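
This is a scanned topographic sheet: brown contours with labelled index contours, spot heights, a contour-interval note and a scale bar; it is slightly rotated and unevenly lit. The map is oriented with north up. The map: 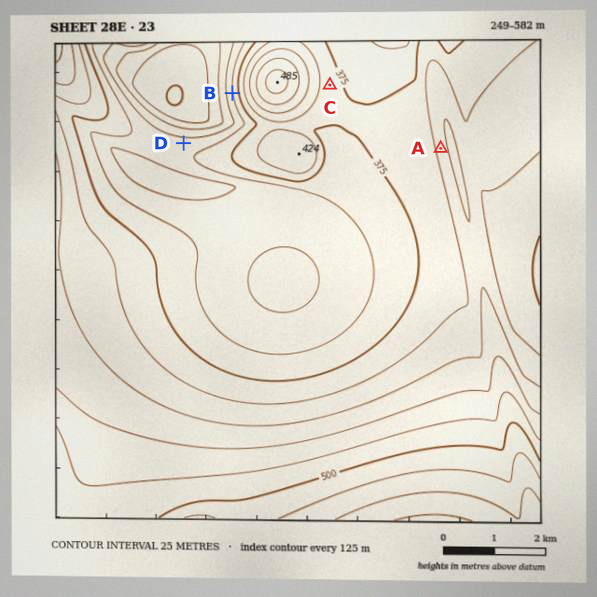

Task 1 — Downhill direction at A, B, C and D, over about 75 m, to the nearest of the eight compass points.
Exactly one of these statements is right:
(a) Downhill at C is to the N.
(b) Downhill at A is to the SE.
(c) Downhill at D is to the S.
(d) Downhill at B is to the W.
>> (d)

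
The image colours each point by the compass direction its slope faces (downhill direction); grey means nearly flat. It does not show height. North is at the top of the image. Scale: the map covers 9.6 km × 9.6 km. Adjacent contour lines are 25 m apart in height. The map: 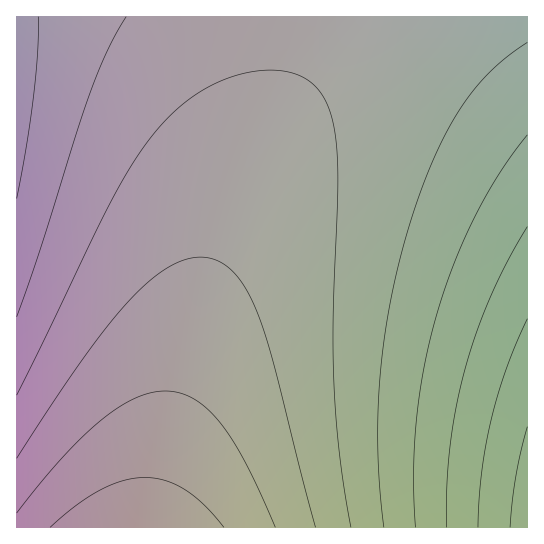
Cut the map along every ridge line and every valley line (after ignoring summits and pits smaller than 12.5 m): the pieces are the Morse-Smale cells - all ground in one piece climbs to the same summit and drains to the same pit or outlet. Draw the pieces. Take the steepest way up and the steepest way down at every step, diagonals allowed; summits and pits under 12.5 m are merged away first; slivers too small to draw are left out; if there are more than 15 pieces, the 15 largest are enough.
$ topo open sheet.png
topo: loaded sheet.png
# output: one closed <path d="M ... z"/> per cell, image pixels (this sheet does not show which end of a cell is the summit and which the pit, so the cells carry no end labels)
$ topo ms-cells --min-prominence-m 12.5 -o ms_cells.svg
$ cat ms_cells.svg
<path d="M527 16l-192 1-3 18-12 26-63 96-16 30-20 48-14 44-23 84-27 120-7 45 378-1z"/><path d="M334 16l-318 1 1 511 132-1 35-164 23-84 14-44 20-48 16-30 63-96 12-26z"/>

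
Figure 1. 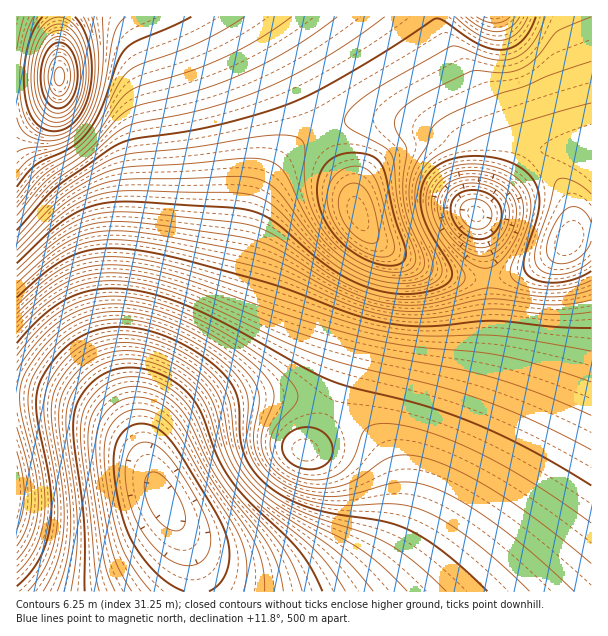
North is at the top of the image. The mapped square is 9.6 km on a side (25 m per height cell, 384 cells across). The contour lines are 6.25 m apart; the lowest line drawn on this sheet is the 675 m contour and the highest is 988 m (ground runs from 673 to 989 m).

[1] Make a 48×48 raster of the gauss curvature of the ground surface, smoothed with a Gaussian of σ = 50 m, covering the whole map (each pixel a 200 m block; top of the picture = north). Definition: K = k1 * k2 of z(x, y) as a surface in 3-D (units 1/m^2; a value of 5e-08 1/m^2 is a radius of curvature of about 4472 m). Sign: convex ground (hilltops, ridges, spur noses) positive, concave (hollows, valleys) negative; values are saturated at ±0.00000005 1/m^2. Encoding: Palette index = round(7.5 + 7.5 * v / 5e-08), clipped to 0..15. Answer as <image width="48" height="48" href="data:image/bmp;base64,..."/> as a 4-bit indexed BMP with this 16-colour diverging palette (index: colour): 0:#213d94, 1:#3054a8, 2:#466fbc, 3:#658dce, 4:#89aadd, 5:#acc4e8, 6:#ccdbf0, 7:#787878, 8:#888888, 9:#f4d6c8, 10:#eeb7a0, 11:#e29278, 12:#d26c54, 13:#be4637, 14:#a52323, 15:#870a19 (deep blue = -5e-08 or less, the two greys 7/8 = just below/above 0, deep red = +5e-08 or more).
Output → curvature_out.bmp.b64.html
<image width="48" height="48" href="data:image/bmp;base64,Qk32BAAAAAAAAHYAAAAoAAAAMAAAADAAAAABAAQAAAAAAIAEAAATCwAAEwsAABAAAAAAAAAAlD0hAKhUMAC8b0YAzo1lAN2qiQDoxKwA8NvMAHh4eACIiIgAyNb0AKC37gB4kuIAVGzSADdGvgAjI6UAGQqHAHd3d3d3d3eId3d3d3d3d3d3d3d3d3d3d3d3d3d3d4iIiHd3d3d3d3d3d3d3d3d3d3d3d3d3iIiIiId3d3d3d3d3d3d3d3d3d3d3d3d4iIiIiId3d3d3d3d3d3d3d3d3d4h3d3d4iIiIiHd3d3d3d3d3d3d3d3d3d4iHd3eIiIiIiHd3d3d3d3d3d3d3d3d3d4iHd3eIiIiIh3d3d3d3d3d3d3d3d3d3d4iId3iIiIiId3d3d3d3d3d3d3d3d3d3d4iId4iIiIiHd3d4iIh3d3d3d4d3d3d3d4iId4iIiIiHd3iIiIiHd3d3eIh3d3d3d4iHeIiIiIh3d4iJmIiHd3d3eIh3d3d3d4h3eIiIiIh3d4iJmIiHd3d3iIh3d3d3d3d3eIiIiIh3d4iIiIh3d3d4iId3d3d3d3d3iIiIiIh3d3iIiId3d3eIiId3d3d3d3d3iIiIiIiHd3d3d3d3d3eIiHd3d3d3d3d3iIiIiIiHd3d3d3d3d3iIiHd3d3d3d3d4iIiIiIiHd3d3d3d3d4iIh3d3d3d3d3d4iIiIiIiHd3d3d3d3d3iHd3d3d3d3d3eIiIiIiIiHd3d3d3d3d3d3d3d3d3d3d3iIiIiIiIiHd3d3d3d3d3d3d3d3iId3d4iIiIiIiIh3d3d3d3d3d3d3d3d4iId3d4iIiIiIiId3d3d3d3d3d3d3d3eIiId3d4iIiIiIh3d3d3d3d3d3d3d3d3eIiHd3d4iIiIiHd3d3d3d3d3d3d3d3d3eIiHd3d4iIiId3d3d3d3d3h3d3d3d3d3d3d3d3d4iIiHd3d3d3d3d4d3d3d3iId3dnd3iId3iIiHd3d3d3d3d3d3d3eIiIh2ZmZ3iIiHeIh3d3d3d3d3d3d3d4iJmId2ZmZ3iIiHd3d3d3d3d3d3d3d3eIiYiId3d3d3iIiId3d3d3d3d3d3d3d3eIiIiHeIiIh3iIiId3d3d3d3d3d3d3d3eIiHd3iJmpiHeIiId3d3d3d3d3d3d3d3eIiId3iZqpmHd3iId4h3d3d3d3d3d3d3eIiId3iZqpiHd3iId4iHd3d3d3d3d3d3eIiHd3iImYh3d3d3d4h3d3d3d3d3d3d3eIiHd3d4iHd3d3d3d3d3d3d3d3d3d3d3d4iHd3d3d3d3d3d3Znd3d3d3d3d3d3d3d3d3d3d3d3d3d3d2Vmdnd3d3h3d3d3d3d3d3d3d3d3d3d3d2VXdmd3d3iHd3d3d3d3d3d3d4iIh3d3eGV5l2d3d4iId3d3d3d3d3d3iIiIh3iIiGadyGZ3d4iIh3d3d3d3d3eIiIh3d3iIiGe/+WZ3d4iIiHd3d3d3d4iIiHd4d3d3d2ff+WZ3d4iIiId3d3d3eIiId3d3d3d3d3fP+WZ3d4iIiIh3d3d3d3d3d3d3d3d3d3eux2Z3d4iIiIiId3d3d3d3d3d3d3d3d3aKlmd3d4iIiIiIh3d3d3d3d3d3d3d3d3Zndmd3d4iIiIiIiHd3d3d3d3d3d3d3d3ZmZnd3eIiIiIiIiHd3d3d3d3d3d3d3dw=="/>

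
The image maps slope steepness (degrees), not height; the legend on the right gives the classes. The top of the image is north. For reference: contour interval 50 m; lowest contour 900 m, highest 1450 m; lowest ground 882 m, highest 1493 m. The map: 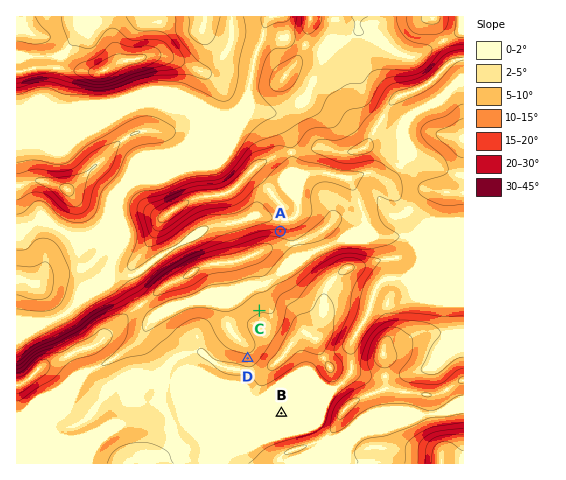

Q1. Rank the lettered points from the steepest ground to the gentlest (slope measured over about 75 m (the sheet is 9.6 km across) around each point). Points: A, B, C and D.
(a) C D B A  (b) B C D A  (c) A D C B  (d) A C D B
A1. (c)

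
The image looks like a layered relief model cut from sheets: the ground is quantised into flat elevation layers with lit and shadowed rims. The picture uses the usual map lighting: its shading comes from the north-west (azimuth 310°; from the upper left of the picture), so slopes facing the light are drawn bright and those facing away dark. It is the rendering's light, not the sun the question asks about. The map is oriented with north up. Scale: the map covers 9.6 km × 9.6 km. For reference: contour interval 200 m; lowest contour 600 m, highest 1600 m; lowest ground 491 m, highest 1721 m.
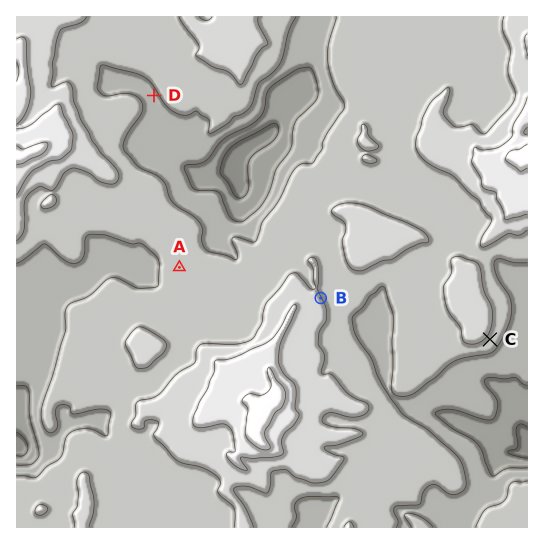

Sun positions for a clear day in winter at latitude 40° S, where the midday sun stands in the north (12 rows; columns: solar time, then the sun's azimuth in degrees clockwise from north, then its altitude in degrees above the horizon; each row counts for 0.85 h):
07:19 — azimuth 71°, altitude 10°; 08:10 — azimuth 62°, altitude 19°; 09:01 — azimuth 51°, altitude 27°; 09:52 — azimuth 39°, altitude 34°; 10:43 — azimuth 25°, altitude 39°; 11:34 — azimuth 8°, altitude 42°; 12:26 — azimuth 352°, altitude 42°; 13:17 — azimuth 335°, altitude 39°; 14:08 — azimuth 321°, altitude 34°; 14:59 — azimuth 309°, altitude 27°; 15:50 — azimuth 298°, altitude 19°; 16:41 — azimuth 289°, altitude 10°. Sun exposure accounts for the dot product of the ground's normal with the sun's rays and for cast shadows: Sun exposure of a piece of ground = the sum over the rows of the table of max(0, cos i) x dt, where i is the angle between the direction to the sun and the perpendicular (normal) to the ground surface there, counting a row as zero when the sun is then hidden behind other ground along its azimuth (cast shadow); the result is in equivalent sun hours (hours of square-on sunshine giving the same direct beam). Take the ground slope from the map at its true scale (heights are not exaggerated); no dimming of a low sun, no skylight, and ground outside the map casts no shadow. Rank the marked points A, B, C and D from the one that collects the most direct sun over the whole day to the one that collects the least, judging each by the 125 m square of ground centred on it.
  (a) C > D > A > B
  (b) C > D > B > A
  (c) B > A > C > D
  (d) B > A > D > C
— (d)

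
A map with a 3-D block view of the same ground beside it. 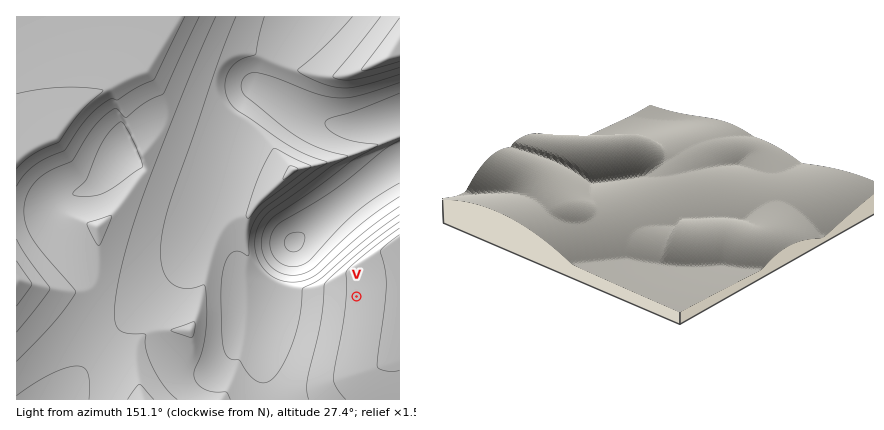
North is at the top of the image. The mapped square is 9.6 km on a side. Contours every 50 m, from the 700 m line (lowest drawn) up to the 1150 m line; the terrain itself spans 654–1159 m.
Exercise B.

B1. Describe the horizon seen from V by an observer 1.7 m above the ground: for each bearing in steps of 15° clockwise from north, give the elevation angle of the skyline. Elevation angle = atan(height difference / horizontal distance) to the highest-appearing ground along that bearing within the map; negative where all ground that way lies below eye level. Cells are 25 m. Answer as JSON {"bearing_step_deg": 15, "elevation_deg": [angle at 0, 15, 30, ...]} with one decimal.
{"bearing_step_deg": 15, "elevation_deg": [7.3, 5.6, 1.7, -1.5, -1.8, -1.9, -2.0, -2.0, -1.8, -1.5, -0.9, -0.2, 0.1, 0.8, 1.6, 2.8, 3.9, 4.6, 4.9, 6.6, 9.6, 10.3, 9.8, 8.8]}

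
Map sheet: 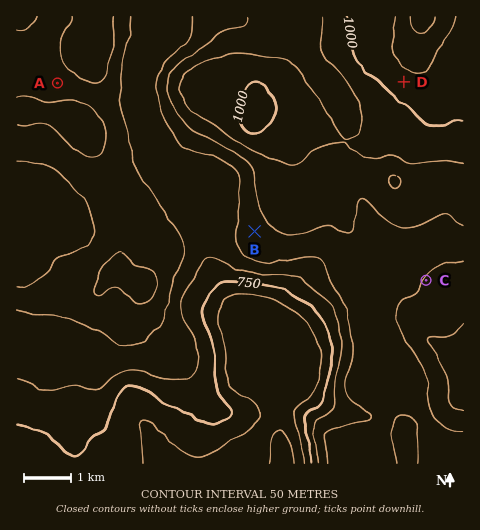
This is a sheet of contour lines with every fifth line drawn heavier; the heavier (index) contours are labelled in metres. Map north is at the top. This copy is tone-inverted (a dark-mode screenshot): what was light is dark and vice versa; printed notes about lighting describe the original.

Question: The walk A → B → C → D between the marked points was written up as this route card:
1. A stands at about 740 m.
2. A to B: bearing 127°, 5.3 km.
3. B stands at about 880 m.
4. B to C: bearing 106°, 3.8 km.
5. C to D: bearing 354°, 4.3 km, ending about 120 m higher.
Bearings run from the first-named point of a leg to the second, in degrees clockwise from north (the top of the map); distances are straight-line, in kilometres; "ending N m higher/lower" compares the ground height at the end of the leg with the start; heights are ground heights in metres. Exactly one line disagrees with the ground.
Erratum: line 1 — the height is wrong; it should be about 870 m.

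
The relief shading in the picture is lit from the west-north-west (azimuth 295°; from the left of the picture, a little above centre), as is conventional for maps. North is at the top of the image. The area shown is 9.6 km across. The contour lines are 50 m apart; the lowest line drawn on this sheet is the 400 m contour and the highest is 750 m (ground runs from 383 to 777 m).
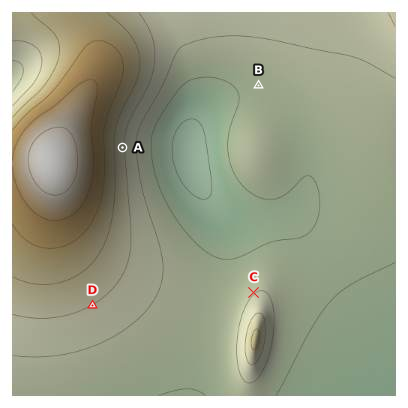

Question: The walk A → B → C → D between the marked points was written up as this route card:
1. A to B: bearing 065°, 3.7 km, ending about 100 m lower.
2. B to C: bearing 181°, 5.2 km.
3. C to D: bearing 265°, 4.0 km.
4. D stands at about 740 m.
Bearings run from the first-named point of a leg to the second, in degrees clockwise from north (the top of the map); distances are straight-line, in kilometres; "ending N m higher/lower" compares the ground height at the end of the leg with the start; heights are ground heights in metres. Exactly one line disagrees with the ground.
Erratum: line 4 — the height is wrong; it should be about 550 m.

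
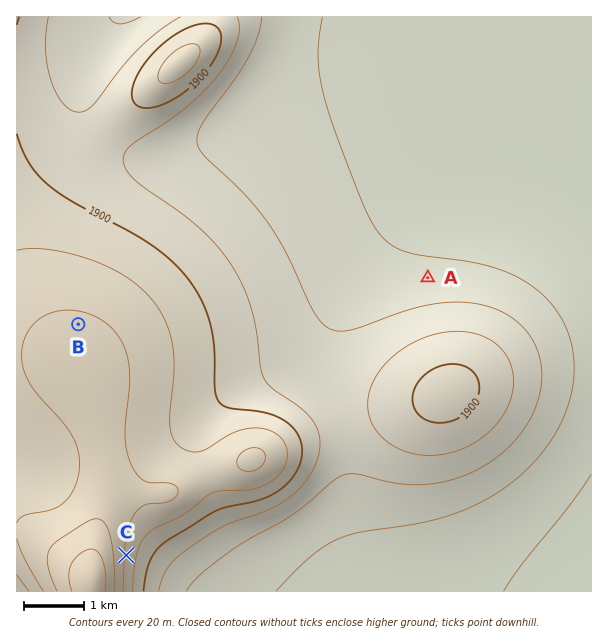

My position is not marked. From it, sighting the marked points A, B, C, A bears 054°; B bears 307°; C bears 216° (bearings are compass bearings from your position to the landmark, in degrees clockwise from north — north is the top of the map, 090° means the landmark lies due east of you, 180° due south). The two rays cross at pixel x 218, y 430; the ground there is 1910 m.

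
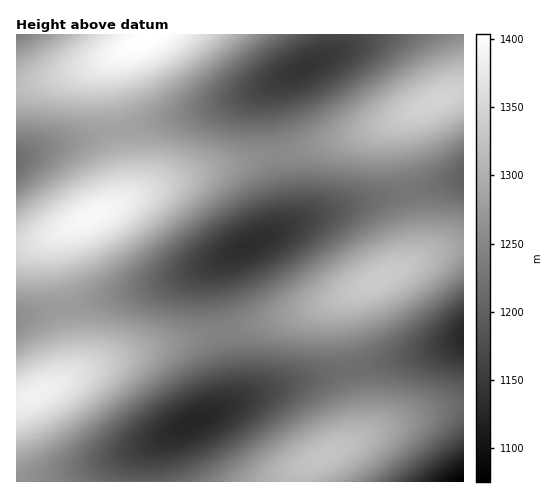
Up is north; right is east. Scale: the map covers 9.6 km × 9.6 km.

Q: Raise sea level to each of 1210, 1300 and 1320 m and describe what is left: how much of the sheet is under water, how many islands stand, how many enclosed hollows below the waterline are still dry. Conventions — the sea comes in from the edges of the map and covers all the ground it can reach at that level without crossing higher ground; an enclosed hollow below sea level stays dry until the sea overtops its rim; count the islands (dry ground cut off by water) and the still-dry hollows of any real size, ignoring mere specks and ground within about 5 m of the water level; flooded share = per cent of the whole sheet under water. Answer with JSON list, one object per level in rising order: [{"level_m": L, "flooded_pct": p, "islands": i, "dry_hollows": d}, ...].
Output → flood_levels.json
[{"level_m": 1210, "flooded_pct": 18, "islands": 0, "dry_hollows": 1}, {"level_m": 1300, "flooded_pct": 73, "islands": 1, "dry_hollows": 0}, {"level_m": 1320, "flooded_pct": 82, "islands": 2, "dry_hollows": 0}]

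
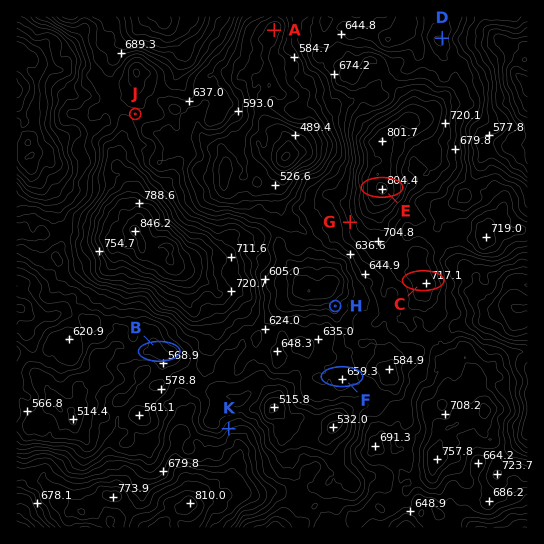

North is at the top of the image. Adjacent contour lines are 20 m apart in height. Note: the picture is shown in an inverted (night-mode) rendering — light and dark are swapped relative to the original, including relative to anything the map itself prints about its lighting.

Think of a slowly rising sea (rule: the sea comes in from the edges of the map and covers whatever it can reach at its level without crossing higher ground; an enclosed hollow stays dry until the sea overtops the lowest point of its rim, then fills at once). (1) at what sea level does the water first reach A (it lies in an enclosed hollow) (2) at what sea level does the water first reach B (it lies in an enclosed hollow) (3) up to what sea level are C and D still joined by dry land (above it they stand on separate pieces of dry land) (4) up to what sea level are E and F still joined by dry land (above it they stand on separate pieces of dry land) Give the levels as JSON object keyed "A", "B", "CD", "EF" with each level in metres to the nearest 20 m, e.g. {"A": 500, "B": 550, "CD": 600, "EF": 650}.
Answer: {"A": 560, "B": 580, "CD": 660, "EF": 620}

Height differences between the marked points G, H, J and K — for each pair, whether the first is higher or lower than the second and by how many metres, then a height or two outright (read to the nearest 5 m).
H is lower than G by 120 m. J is higher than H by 85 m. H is lower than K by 70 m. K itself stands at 635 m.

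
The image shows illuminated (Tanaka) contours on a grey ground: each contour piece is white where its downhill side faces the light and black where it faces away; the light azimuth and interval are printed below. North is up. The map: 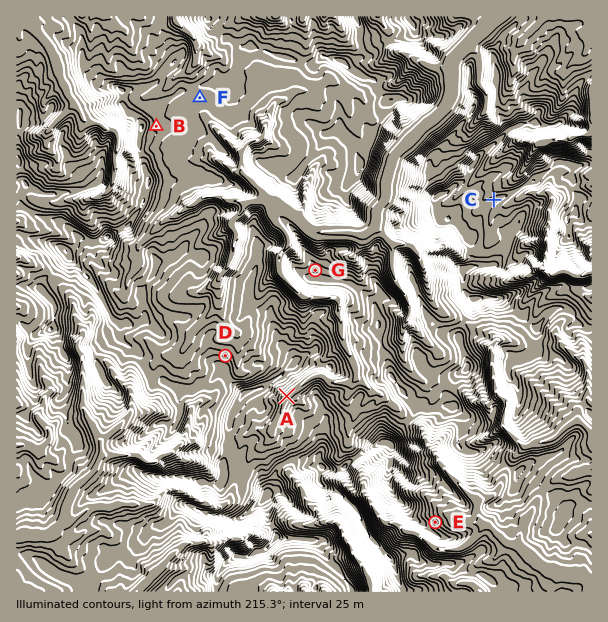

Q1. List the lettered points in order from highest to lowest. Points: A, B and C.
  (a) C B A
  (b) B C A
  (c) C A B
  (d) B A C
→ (c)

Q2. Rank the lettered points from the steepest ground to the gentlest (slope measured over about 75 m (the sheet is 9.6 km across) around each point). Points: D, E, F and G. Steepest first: E D G F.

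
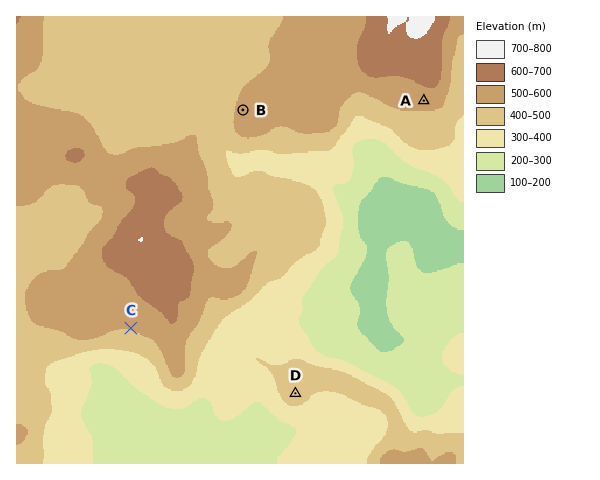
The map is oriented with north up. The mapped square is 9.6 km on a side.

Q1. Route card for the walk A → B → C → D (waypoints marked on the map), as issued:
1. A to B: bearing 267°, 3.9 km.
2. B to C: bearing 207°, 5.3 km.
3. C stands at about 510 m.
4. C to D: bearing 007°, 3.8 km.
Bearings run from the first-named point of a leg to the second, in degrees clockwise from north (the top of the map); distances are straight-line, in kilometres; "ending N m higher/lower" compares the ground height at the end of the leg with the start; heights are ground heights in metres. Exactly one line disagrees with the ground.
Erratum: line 4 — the bearing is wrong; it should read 112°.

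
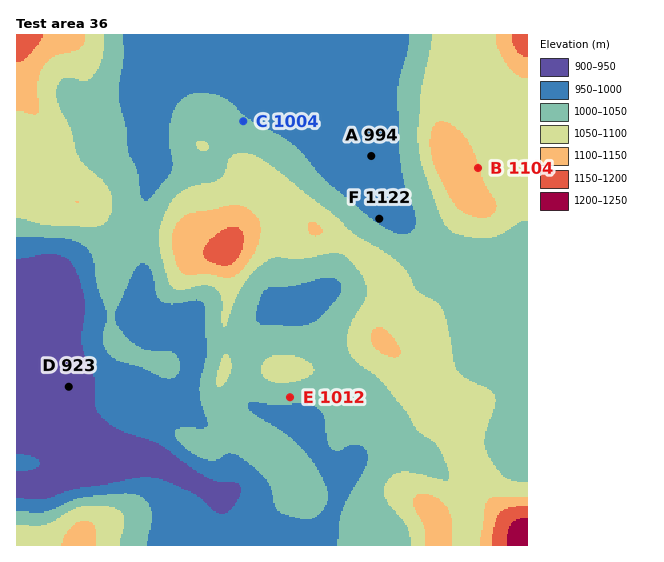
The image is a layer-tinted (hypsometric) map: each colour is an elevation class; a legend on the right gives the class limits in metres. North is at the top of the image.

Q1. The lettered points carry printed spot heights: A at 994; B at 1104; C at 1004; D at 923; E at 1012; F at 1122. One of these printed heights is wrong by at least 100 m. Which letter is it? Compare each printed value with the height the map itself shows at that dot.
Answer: F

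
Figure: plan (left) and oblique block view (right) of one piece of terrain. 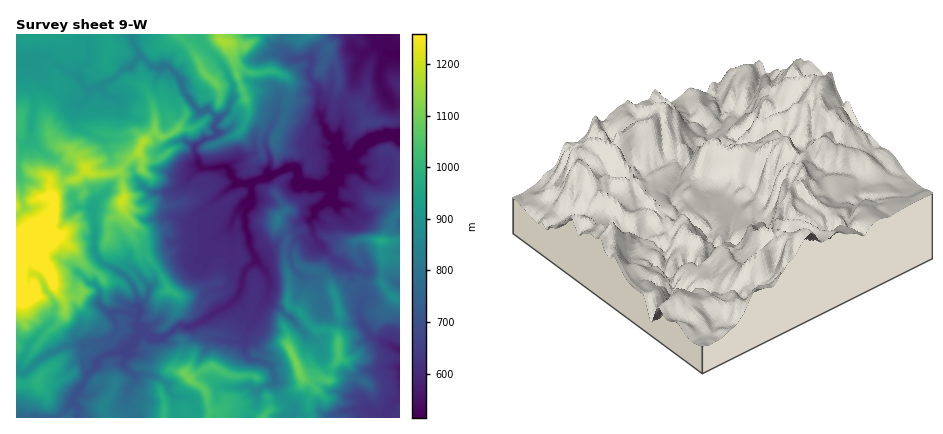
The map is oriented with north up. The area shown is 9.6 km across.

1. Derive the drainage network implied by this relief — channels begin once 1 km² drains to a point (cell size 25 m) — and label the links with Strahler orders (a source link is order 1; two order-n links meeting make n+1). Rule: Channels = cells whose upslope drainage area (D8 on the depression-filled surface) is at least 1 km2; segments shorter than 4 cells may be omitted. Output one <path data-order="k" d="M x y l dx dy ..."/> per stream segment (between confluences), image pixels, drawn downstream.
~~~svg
<path data-order="1" d="M368 410l10 4 8 0 2-4 4-6 4-4 2 0 2-2"/><path data-order="1" d="M76 400l0-2 4-4 0-6 6-10 0-2 8-8 0-2 4-4 0-2 4-4 12-2 2-2 6-2 14-14 6 0"/><path data-order="1" d="M256 390l4 0 2-4 6 0 4-2 2-2 0-6-2-8-2-4-10-4-8 0-6-4-2-6 0-8 2-2 0-8 6-8 10-20 4-6"/><path data-order="1" d="M164 382l-6-4-10-4-14 2-10-10 0-4 2-4 0-4 10-8 0-6 6-4"/><path data-order="2" d="M142 336l10 0"/><path data-order="3" d="M152 336l14 0 6-4 8-6 4 0 6 2 10-6 12-8 16-8 10-10 4-8 0-6 2-4 0-4 2-4 8-8 0-8"/><path data-order="1" d="M306 334l-16-16-4-4-8-8-4 0-8-8"/><path data-order="1" d="M362 322l6 12 6 4 6 2 4 2 6 2 6 4 4 0 0 2"/><path data-order="3" d="M138 318l0 4 14 14"/><path data-order="2" d="M116 312l8 0 6 2 6 2 2 2"/><path data-order="2" d="M138 308l2 4-2 6"/><path data-order="2" d="M266 298l0-4 4-6 0-8-4-10-8-8-2-6-2-2"/><path data-order="1" d="M148 290l0 6-10 12"/><path data-order="1" d="M44 286l2 6 6 4 2 6 0 8-2 4 0 6-16 16-8 10-2 8-6 8 0 10 2 2 4-2 12-12 2 0 6-6 10-2 6-4 4-2 16 0 4 0 4-4 12-2 10-4 4-6 0-6-4-6 0-2 4-4"/><path data-order="1" d="M310 278l-6 0-10-10-4-10 0-8 2-6 6-6 6 0 8 6 4 0 2-2 0-2"/><path data-order="1" d="M82 276l6 6 6 2 4 4 2 2 0 14 2 4 6 4 8 0"/><path data-order="1" d="M344 262l-10-2-12-14 0-2-4-4"/><path data-order="1" d="M204 258l6-6 2-10 12-10 6-6 2-6 6-10 14-14"/><path data-order="3" d="M254 254l-2-2-2-6 0-10-4-6 0-10-2 0 0-6 8-12 0-6"/><path data-order="2" d="M318 240l-4-4-2-8-2-6 0-2 4-4 0-6 18-12"/><path data-order="1" d="M94 210l0 10 2 8 0 6-2 0 0 16 2 4 2 4 6 6 18 10 10 8 6 14 0 10 0 2"/><path data-order="1" d="M202 208l24-18 12-6"/><path data-order="1" d="M336 204l-4-4 0-2"/><path data-order="2" d="M332 198l0-8-2-4 0-4"/><path data-order="3" d="M252 196l0-10 4-6"/><path data-order="1" d="M174 190l10-10 2 0 12-10 6-2"/><path data-order="2" d="M238 184l10 0 2-2 6-2"/><path data-order="3" d="M330 182l8-6 0-6 12-12"/><path data-order="3" d="M256 180l4-2 2 0 6-4 2 0"/><path data-order="1" d="M20 178l-2-16 4-14 8-8 0-4"/><path data-order="3" d="M270 174l6 0 10-6 8 0 4 6 0 8 4 2 6 0 4 2 12 0 4 0 2-4"/><path data-order="2" d="M204 168l10 0 6-2 4 0 8 8 0 4 6 6"/><path data-order="1" d="M358 168l-8-2 0-8"/><path data-order="3" d="M350 158l14-14 12-8 8 0 4-2 6 0 6 4"/><path data-order="1" d="M104 140l-6-2-2-2-14-6-8-8 0-10 0-2 4-4 2-2 8-8 0-4 4-4"/><path data-order="2" d="M30 136l0-8 2 0 0-8 0-2 0-6 2-6 0-6-2-6-10-10 0-16 8-8 20 0 10 8 10 4 6 6 2 0 2 4 6 6 6 0"/><path data-order="2" d="M216 122l-2 2 2 10-4 4-8 2-10 6 0 6 4 6 0 6 2 2 4 2"/><path data-order="1" d="M276 110l0 8-10 20 0 8 4 14 0 4-2 4 0 4 2 2"/><path data-order="1" d="M118 100l-4-2-6-2-4-4 0-6 6-6"/><path data-order="2" d="M92 88l18-8"/><path data-order="2" d="M110 80l8-4 6-8 4 0 6-6 4-4 4 0 8 8 4 2 4-2 12 2 12 12 0 6 2 6 12 16 4 4 10 0 6 6 0 4"/><path data-order="1" d="M228 76l4 8 0 16-4 10-12 12"/><path data-order="1" d="M380 76l0-8 2-2 2-6 4-6"/><path data-order="1" d="M286 54l4 4 4 2 6 0 4-2 6 0 2 8-2 4 0 6 2 4 4 4 4 8-2 20 4 4 0 6 2 4 2 6 10 10 0 6 8 10 6 0"/><path data-order="1" d="M364 54l8-6 4-2 2 0 8 6 2 2"/><path data-order="2" d="M388 54l12 0"/>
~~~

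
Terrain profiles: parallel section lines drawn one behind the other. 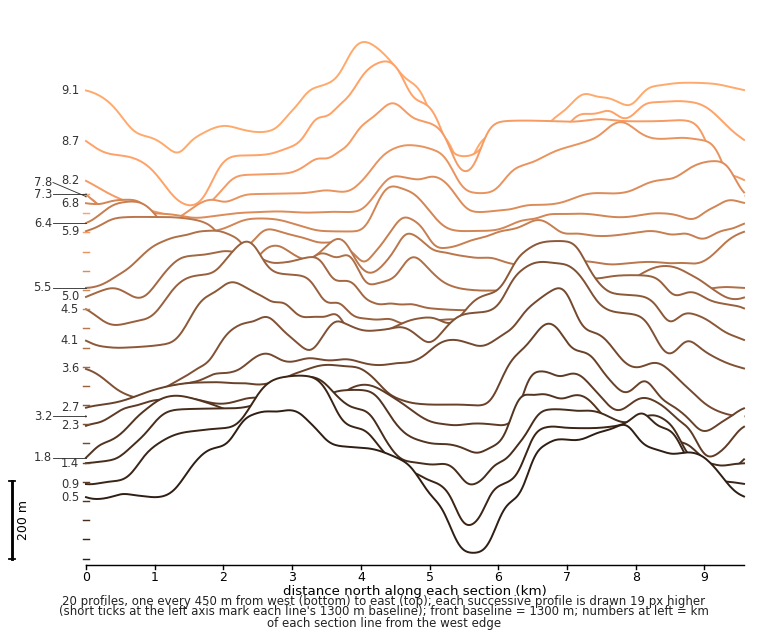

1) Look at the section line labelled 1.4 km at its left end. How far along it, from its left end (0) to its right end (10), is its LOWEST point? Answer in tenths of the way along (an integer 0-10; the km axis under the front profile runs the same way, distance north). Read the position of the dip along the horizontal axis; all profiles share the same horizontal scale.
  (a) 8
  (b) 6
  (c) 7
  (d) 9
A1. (b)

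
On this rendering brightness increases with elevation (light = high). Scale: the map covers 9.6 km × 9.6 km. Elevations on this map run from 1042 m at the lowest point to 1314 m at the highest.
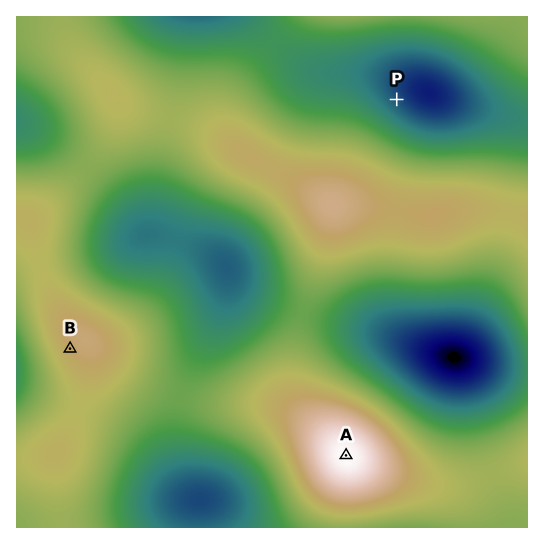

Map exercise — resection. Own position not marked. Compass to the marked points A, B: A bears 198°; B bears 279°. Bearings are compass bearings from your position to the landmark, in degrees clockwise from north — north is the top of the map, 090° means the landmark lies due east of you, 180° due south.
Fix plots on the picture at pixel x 365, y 395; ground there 1210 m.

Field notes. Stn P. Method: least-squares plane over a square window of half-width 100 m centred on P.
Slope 5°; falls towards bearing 53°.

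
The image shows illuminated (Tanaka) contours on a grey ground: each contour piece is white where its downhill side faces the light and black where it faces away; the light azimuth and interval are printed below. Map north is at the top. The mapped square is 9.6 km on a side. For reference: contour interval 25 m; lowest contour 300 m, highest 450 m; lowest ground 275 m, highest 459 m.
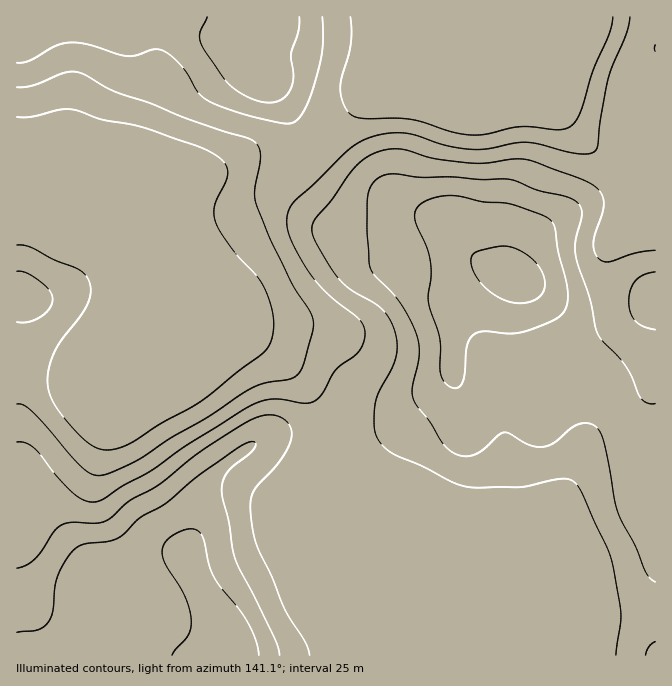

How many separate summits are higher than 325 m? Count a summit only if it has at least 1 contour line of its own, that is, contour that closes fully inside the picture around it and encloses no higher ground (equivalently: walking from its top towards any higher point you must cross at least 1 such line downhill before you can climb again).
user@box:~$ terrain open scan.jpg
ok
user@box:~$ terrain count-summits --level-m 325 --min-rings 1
1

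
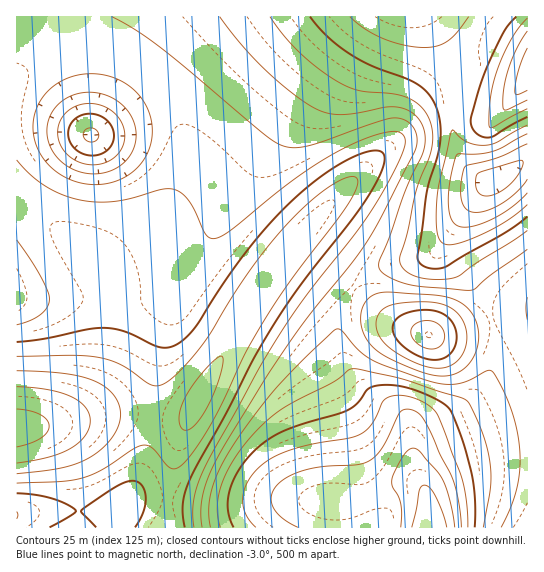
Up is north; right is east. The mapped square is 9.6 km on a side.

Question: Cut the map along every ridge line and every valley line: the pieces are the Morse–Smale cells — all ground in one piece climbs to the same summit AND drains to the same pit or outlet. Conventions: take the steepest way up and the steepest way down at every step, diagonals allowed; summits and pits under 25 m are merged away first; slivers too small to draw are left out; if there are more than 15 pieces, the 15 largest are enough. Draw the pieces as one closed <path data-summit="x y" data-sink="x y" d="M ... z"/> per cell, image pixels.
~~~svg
<path data-summit="17 429" data-sink="409 17" d="M429 16l-413 1 1 60 17-13 28-11 33-1 22 5 22 12 24 22 16 28 6 30-2 28-8 20-8 12-21 22-47 36 10 23 0 33-6 42-6 14-10 19-16 15-21 11 52-9 41 0 23 4 19 0 7-6 49-92 40-60 48-56 67-66 23-42 16-17 20-11z"/><path data-summit="17 429" data-sink="430 527" d="M298 244l-3 0-14 17-32 46-62 115-14 40-5 31-3 34 362 1 1-214-14 1-22 6 3 12 0 24-4 16-6 10-5 8-17 16-41 20-7 8-2 14-2-19-6-12-36-25-18-19-10-19-4-20 2-17 6-19 8-10z"/><path data-summit="17 429" data-sink="91 135" d="M95 52l-26 0-12 3-23 9-18 14 0 123 11 4 47 36 24 27 48-37 21-22 8-12 8-20 2-28-6-30-16-28-18-18-16-10-20-8z"/><path data-summit="17 429" data-sink="498 177" d="M455 69l-20 11-16 17-23 42-67 66-33 38 58 45 7-8 16-11 54-14 28-35-10 19 0 12 8 15 24 31 10 22 36-6 1-154-5 1-18 15-12 4-8 0-12-6-10-10-8-18-3-18 1-18 10-20-2-8z"/><path data-summit="17 429" data-sink="17 515" d="M143 415l-41 0-37 8-48 6-1 98 149 1 8-66 7-24 9-21-4 2-19 0z"/><path data-summit="17 429" data-sink="17 295" d="M19 201l-3 1 1 227 37-6 17-10 16-15 10-19 6-14 6-42 0-33-5-13-11-16-19-20z"/><path data-summit="429 335" data-sink="430 527" d="M354 288l-9 11-6 19-2 17 4 20 10 19 18 19 36 25 6 12 2 19 2-14 7-8 41-20 17-16 5-8 6-10 4-16 0-24-3-12-46 12-19 2-34-14z"/><path data-summit="527 75" data-sink="498 177" d="M485 59l-14 2-16 8 6 12 2 8-10 20-1 18 3 18 8 18 10 10 12 6 8 0 12-4 23-17 0-84z"/><path data-summit="429 335" data-sink="498 177" d="M454 227l-23 28-54 14-16 11-6 6 0 3 38 32 34 14 19-2 44-12-1-8-8-16-30-42-2-16z"/><path data-summit="527 75" data-sink="409 17" d="M527 16l-97 0-1 2 26 50 24-9 6 0 14 6 28 8z"/>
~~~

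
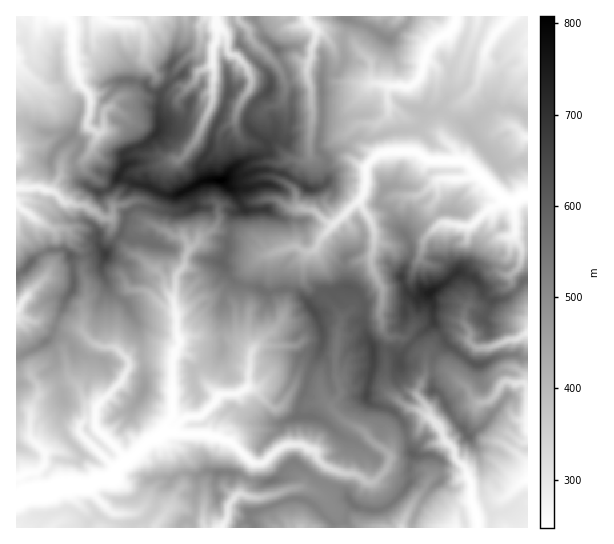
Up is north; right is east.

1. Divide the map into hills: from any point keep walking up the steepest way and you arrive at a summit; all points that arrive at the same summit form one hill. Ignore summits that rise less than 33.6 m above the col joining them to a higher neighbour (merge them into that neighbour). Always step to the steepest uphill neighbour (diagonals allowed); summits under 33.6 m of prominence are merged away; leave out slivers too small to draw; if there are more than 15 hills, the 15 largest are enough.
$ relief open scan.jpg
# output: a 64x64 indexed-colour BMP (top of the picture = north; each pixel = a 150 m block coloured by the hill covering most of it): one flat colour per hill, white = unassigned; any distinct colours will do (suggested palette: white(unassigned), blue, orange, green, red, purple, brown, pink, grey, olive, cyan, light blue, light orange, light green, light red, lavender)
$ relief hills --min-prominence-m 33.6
<image width="64" height="64" href="data:image/bmp;base64,Qk12CAAAAAAAAHYAAAAoAAAAQAAAAEAAAAABAAQAAAAAAAAIAAATCwAAEwsAABAAAAAAAAAA////ALR3HwAOf/8ALKAsACgn1gC9Z5QAS1aMAMJ34wB/f38AIr28AM++FwDox64AeLv/AIrfmACWmP8A1bDFABERERERERERERERF3cREREREREREREREREREREREREREREREREREREREREXdxERERERERERERERIRERERERERERERERERERERERd3d3cRERERERERERERIhERERERERERERERERERERERF3d3dxERERERERERERIiIREREURBEREREREREREREREXd3d3eqqqEREREREREiIiERERRERBERERERERERERERF3d3d3qqqqqqEREREiIiIRERFEREQREREREREREREREXd3d3eqqqqqoRERERIiIiERFEREREEREREREREREREXd3d3d3qqqqqqIiIhG7u7u7u0REREQRERERERERERERd3d3d3IqqqqqIiIiERu7u7u0REREQRERERERERmRERd3d3d3IiKqqqIiIiIhG7u7u7RERERBERERERERmZkRF3d3d3IiIiIiIiIiIiZru7u7REREREERERERERmZmZl3d3cSIiIiIiIiIiIiZmZmu7RERERERBERERERmZmZmZEREREiIiIiIiIiIiZmZmZrtEREREREERERERGZmZmZkRERESIiIiIiIiImZmZmZmtEREREREEREREREZmZmZmZEREREiIiIiIiImZmZmZmZEREREREERERERERmZmZmZERERERIiVSIiIlZmZmZiIkREREREQREREREREZmZmZmREREREiJVUiIlVmZmZiIkREREIiQRERERERERGZmZmRERERERVVVVJVVWZmZiIiREREIiIRERERERERERmZmZERERERFVVVVVVVZmZmIiIkREIiIiIiEREREREREZmZkREREREVVVVVVVVmZmYiIiJEIiIiIiIRERERERERmZmRERERERVVVVVVVWZmZiIiIiIiIiIiIhEREREREREzMzMRERERFVVVVVVVZmZmIiIiIiIiIiIiERERERERMzMzMxERERERVVVVVVVmZmYiIiIiIiIiIiIREREREzMzMzMzERERERIlVVVVVWZmZiIiIiIiIiIiIhEREREzMzMzMzMREREREiJVVVVVZmZmIiIiIiIiIiIiERERETMzMzMzMxERERESIiVVVVVWZmYiIiIiIiIiIiIRERERMzMzMzMzERERERIiJVVVVSZmZiIiIiIiIiIiIhEREREzMzMzMzMREREREiIiVVVVIiIiIiIiIiIiIiIi0RERERMzMzMzMxERERESIiJVVVIiIiIiIiIiIiIiIiLdEREREzMzMzMxERERERIiIlVVIiIiIiIiIiIiIiIiIt3RERETMzMzMzEREREREiIiVSIiIiIiIiIiIiIiIiIi3d0RETMzMzMzERERERESIiIlIiIiIiIiIiIiIiIiIiLd3RERMzMzMzERERERERIiIiUiIiIiIiIiIiIiIiIiIt3dEREzMzMzERERERERESIiJSIiERIiIiIiIiIiIiIi3dERETMzMzERERERERERESIiIiERERIiIiIiIiIiIiLd0RETMzMzMREREREREREREREREREREhEiIiIiIiIiId3RERMzMzMzERERERERERERERERERERERESIiIiIiER3dEzMzMzMzMREREREREREREREREREREREREiIiIiERHd0zMzMzMzMxERERERERERERERERERERERERERESEREdMzMzMzETMxERERERERERERERERERERERERERERERERMzMzMREREREREREREREREREREREREREREREREREREREzMzERERERERERERERERERERERERERERERERERERERERERERERERERERERERERERERERERERERERERERERERERERERERERERERERERERERERERERERERERERERERERERERERERERERERERERERERERERERERERERERERERERERERERERERERERERERERERERERERERERERERERERERERERERERERERERERERERERERERERERERERERERERERERERERERERERERERERERERERERERERERERERERERERERERERERERERERERERERERERERERERERERERERERERERERERERERERERERERERERERERERERERERERERERERERERERERERERERERERERERERERERERERERERERERERERERERERERERERERERERERERERERERERERERERERERERERERERERERERERERERERERERERERERERERERERERERERERERERERERERERERERERERERERERERERERERERERERERERERERERERERERERERERERERERERERERERERERERERERERERERERERERERERERERERERERERERERGIiBERERERERERERERERERERERERERERERERERERERiIiIERERERERERERERERERERERERERERERERERERERGIiIiBEREREREREREREREREREREREREREREcwRwREREYiIiIEREREREREREREREREREREREREREREczMzBEREYiIiIgREREREREREREREREREREREREREREczMzMEREYiIiIiIEREREREREREREREREREREREREREczMzMwRiIiIiIiIiBERERERERERERERERERERERERERHMzMzIiIiIiIiIiBERERERERERERERERERERERERERERzMzIiIiIiIiIiIERERERER"/>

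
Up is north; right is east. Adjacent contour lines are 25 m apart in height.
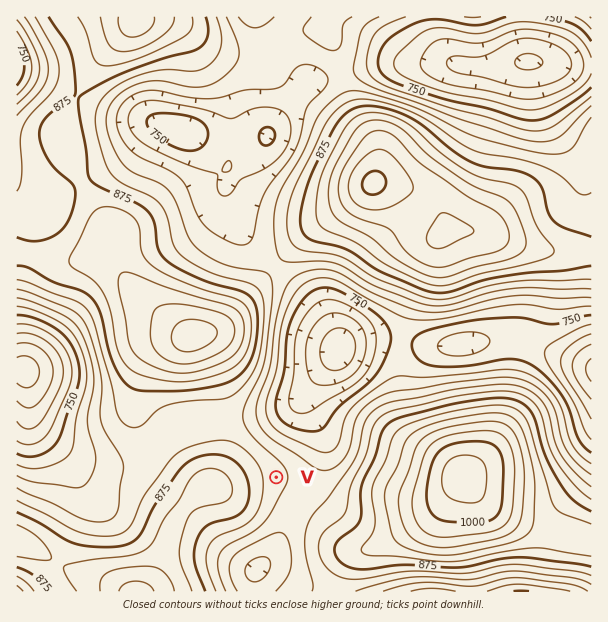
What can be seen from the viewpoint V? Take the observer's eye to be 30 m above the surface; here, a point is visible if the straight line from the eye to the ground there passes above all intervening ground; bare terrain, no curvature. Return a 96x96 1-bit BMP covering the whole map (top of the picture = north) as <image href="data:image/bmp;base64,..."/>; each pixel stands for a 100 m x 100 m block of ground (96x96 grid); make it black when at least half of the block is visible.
<image width="96" height="96" href="data:image/bmp;base64,Qk2+BAAAAAAAAD4AAAAoAAAAYAAAAGAAAAABAAEAAAAAAIAEAAATCwAAEwsAAAIAAAAAAAAA////AAAAAAAAAA/////wAAAAAAAAAB/////gAAAAAAAAAAf/gf/gAAAAAAAAAAD8AH/gAAAAAAAAAAAAAH/gAAAAAAAAAAAAAD/8AAAAAAAAAAAAAD//gAAAAAAAAAAAAB//8AAAAAAAAAAAAB///4AAAAAAAAAAAB///+AAAAAAAAAAAB////AAAAAAAAAAAD////AAAAAAAAAAAf////gAAAAAAAAAA/////gAAAAAAAAAB/////wAAAAAAAAAD/////4AAAAAAAAAH/////4AAAAAAAAAH/////8AAAAAAAAAP/////8AAAAAAAAAP/////8AAAAAAAAAH/////8AAAAAAAAAH/////8AAAAAAAAAD/////8AAAAAAAAAD/////8AAAAAAAAAB/H///4AAAAAAAAAD+D///4AAAAAAAAAD+D///gAAAAAAAAAH+D//8AAAAAAAAAAP+H//gAAAAAAAAAA//H//AAAAAAAAAAH////+AAAAAAAAAH/////+AAAAAAAAB//////+AAAAAAAAB//////+AAAAAAAAB///////AAAAAAAAB///////gAAAAAAAB///////wAAAAAAAA///////wAAAAAAAAP//////4AAAAAAAAA//////4AAAAAAAAAf/////4AAAAAAAAAH/////8AAAAAAAAAA//////AAAAAAAAAAD/////8AAAAAAAAAA//////gAAAAAAAAAf/////+AAAAAAAAAP//////gAAAAAAAAH//////+AAAAAAAAH///////8AAAAAAAD////////gAAAAAAD////////8AAAAAAB////////8AAAAAAB////////8AAAAAAB////////8AAAAAAB////////8AAAAAAB////////8AAAAAAD//////8AAAAAAAAD//////gAAAAAAAAD////geAAAAAAAAAD///+AAAAAAAAAAAD///8AAAAAAAAAAAD///8AAAAAAAAAAAD///8AAAAAAAAAAAAB//8AAAAAAAAAAAAA//+AAAAAAAAAAAAA//8AAAAAAAAAAAAAf/gAAAAAAAAAAAAAP8AAAAAAAAAAAAAAAAAAAAAAAAAAAAAAAAAAAAAAAAAAAAAAAAAAAAAAAAAAAAAAAAAAAAAAAAAAAAAAAAAAAAAAAAAAAAAAAAAAAAAAAAAAAAAAAAAAAAAAAAAAAAAAAAAAAAAAAAAAAAAAAAAAAAAAAAAAAAAAAAAAAAAAAAAAAAAAAAAAAAAAAAAAAAAAAAAAAAAAAAAAAAAAAAAAAAAAAAAAAAAAAAAAAAAAAAAAAAAAAAAAAAAAAAAAAAEAAAAAAAAAAAAAAAOAAAAAAAAAAAAAAAOAAAAAAAAAAAAAAAeAAAAAAAAAAAAAAAfAAAAAAAAAAAAAAAfAAAAAAAAAAAAAAAfAAAAAAAAAAAAAAADAAAAAAAAAAAAAAABgAAAAAAAAAAAAAAAAAAAAAAAAAAAAAAAAAAAAAAAAAAAAAAAAAAAAAAAAAAAAAAAAAAAAAAAA="/>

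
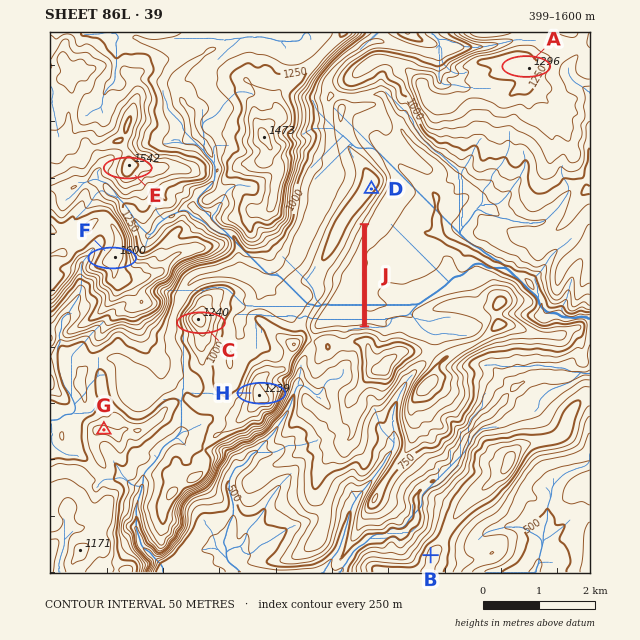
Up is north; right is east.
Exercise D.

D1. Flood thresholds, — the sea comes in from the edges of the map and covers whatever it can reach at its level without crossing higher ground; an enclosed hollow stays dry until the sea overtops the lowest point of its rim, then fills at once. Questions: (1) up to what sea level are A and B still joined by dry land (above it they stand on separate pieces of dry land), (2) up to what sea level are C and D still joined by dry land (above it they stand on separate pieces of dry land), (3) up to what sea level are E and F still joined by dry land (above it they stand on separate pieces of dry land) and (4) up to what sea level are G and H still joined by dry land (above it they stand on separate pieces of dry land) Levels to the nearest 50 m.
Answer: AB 600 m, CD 950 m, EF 1400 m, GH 1000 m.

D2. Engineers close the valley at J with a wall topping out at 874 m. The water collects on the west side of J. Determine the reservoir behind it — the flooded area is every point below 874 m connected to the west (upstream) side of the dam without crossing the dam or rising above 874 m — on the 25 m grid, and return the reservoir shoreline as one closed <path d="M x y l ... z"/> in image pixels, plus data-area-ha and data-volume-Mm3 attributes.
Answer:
<path d="M362 232l-4 5-6 15-15 24 0 7-3 7-21 33 1 8 10 0 1-2 8 0 2-1 14 1 1-1 12-1 0-95z" data-area-ha="78" data-volume-Mm3="39.13"/>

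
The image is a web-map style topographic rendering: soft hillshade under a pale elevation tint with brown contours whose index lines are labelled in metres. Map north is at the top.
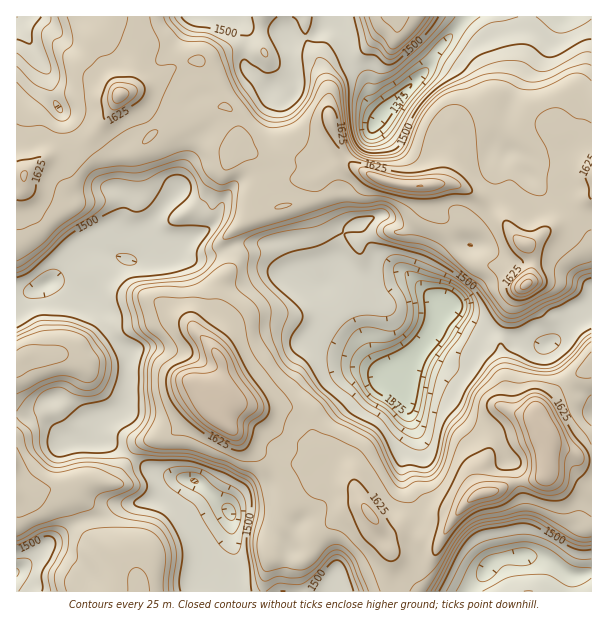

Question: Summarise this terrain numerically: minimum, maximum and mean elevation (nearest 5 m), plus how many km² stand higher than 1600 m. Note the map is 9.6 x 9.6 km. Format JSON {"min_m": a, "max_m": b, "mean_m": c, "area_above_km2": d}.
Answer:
{"min_m": 1360, "max_m": 1720, "mean_m": 1550, "area_above_km2": 24.0}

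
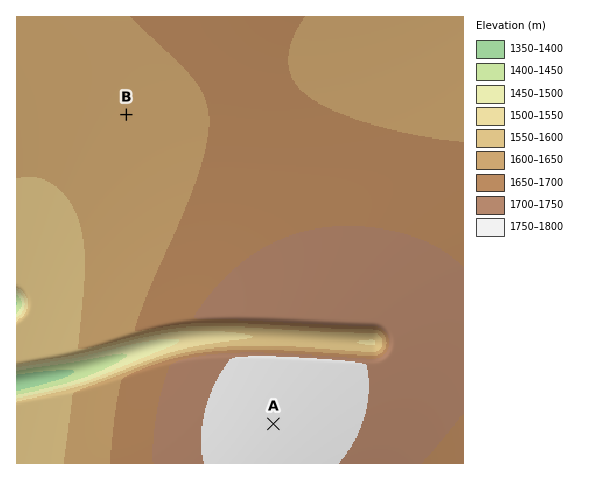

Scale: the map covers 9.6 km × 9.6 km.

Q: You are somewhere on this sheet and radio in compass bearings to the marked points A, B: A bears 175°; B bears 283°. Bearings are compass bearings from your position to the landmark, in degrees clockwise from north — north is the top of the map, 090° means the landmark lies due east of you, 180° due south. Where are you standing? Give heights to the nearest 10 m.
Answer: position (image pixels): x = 249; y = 143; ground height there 1660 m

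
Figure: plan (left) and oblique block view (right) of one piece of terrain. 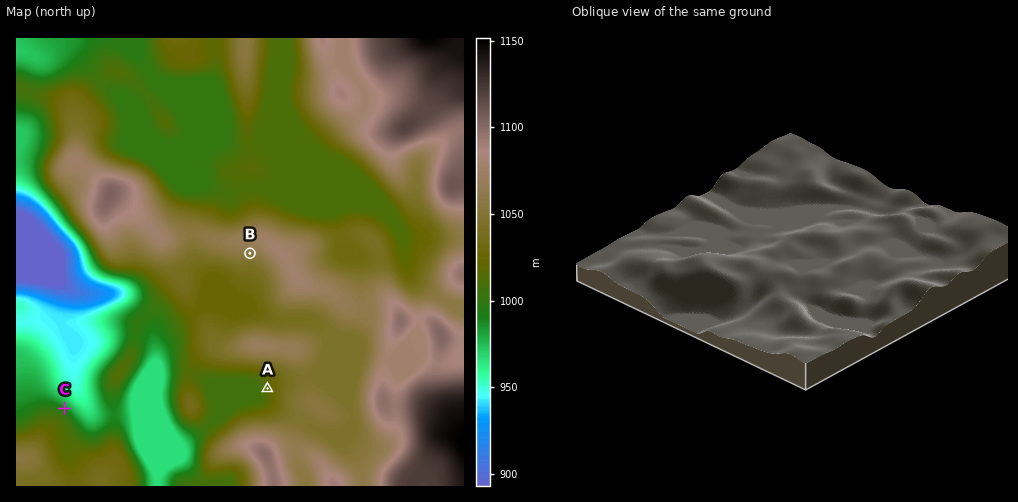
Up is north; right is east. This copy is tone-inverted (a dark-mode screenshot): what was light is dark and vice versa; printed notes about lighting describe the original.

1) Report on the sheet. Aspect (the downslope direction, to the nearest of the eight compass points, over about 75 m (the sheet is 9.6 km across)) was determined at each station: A W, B S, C NE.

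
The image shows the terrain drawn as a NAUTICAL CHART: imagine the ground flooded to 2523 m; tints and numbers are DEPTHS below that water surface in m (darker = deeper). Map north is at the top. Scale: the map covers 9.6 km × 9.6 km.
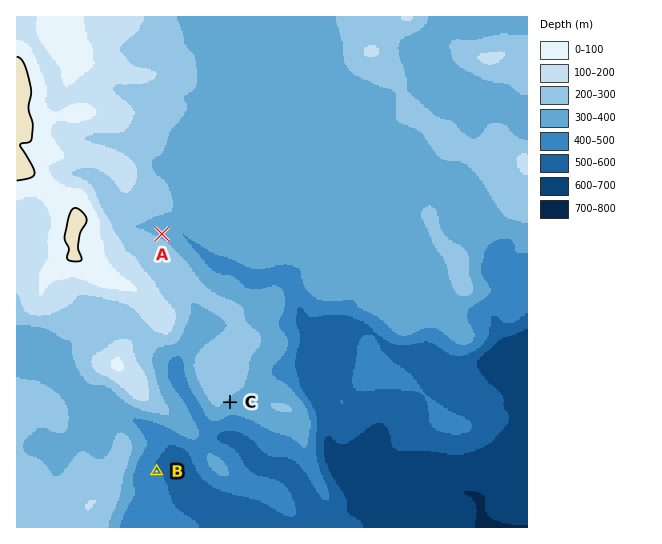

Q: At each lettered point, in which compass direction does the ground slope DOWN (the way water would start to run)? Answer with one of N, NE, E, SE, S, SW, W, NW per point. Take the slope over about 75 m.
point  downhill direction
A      NE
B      NE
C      SE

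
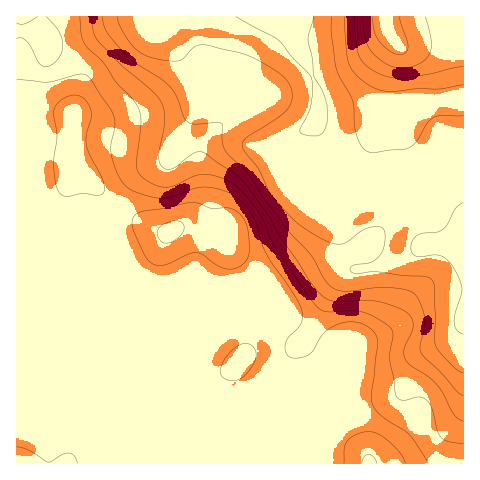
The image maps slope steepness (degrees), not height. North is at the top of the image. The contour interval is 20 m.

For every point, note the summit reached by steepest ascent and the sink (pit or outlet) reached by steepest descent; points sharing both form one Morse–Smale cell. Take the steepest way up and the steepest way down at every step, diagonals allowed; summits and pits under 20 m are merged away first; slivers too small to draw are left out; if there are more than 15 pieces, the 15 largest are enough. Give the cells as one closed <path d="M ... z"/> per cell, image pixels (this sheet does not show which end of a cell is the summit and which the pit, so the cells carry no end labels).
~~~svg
<path d="M291 16l-274 0-1 90 4 0 1 73 10 27 10 13 21 14 40 40 43 17 13 0 9-3 18 1 46 20 24-6 32 35 13 7 15-19 18-38 16-17 28-3 21-6 27-16 26 0 13 5 0-90-6-2-20 5-41 5-7 3-23 22-24-13-15-15-4-7-4-19-6-17 3-33-7-20-13-22z"/><path d="M20 154l1 78 80 194 4 14 1 24 334-1 2-18 17-25 5-11-1-159-12-5-26 0-27 16-21 6-24 2-7 4-16 20-19 37-7 11-17 17-11 19 0 9 11 14 4 13-13 13-16 1-45-19-11-1-11-6-7-8-26-59-87-88-19-18-15-9-6-8-13-28z"/><path d="M463 16l-172 1 6 30 13 22 7 20-3 33 6 17 4 19 4 7 15 15 24 13 23-22 7-3 67-9z"/><path d="M103 273l-2 0 61 61 20 48 6 11 7 8 11 6 11 1 45 19 16-1 11-9 2-4-1-6-14-21-1-5 12-23 14-14-14-7-32-35-24 6-46-20-18-1-9 3-13 0z"/><path d="M19 106l-3 2 0 355 89 1 0-24-4-14-80-194z"/><path d="M463 409l-4 11-17 25-2 19 24-1z"/>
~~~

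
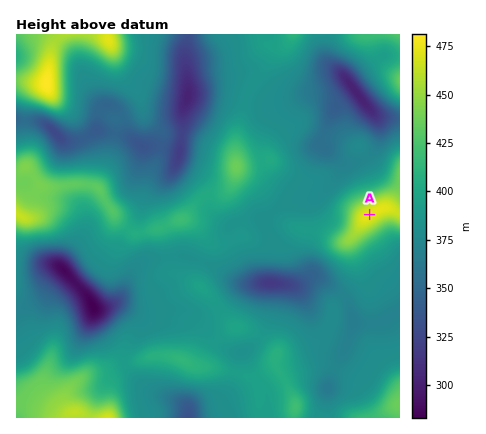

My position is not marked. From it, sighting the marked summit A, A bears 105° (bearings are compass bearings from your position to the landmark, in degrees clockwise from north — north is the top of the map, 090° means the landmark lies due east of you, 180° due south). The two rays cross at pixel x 193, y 167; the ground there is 370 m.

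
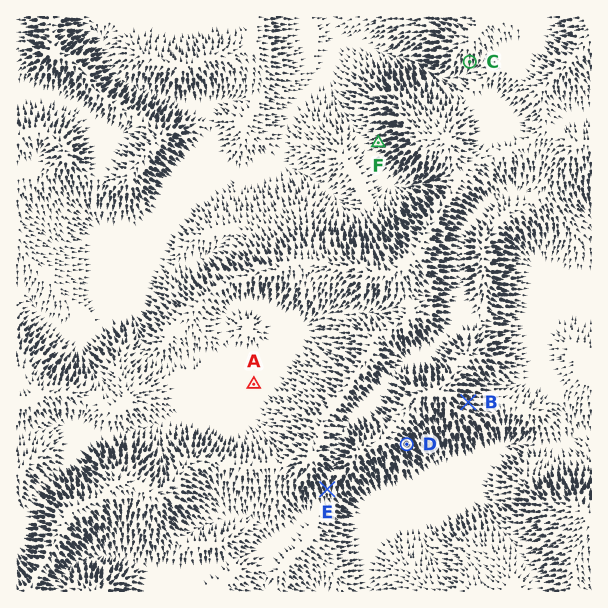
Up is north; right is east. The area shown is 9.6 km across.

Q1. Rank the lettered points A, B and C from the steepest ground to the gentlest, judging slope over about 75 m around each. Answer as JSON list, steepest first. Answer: ["B", "C", "A"]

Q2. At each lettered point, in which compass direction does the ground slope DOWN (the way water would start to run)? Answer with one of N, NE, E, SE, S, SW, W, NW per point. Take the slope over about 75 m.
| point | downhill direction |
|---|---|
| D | SE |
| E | S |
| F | W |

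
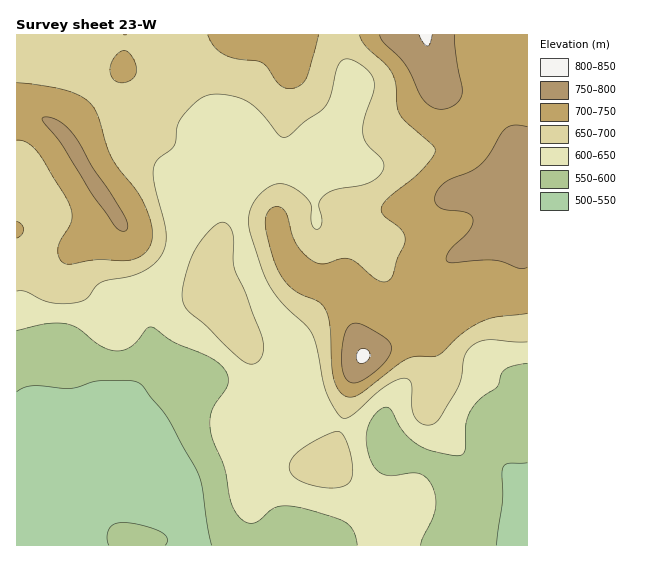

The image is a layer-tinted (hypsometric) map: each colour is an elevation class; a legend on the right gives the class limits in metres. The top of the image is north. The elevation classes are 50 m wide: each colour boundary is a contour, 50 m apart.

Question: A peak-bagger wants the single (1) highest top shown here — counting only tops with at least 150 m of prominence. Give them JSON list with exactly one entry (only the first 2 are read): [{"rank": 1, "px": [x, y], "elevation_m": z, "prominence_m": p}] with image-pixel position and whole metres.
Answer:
[{"rank": 1, "px": [363, 356], "elevation_m": 805, "prominence_m": 288}]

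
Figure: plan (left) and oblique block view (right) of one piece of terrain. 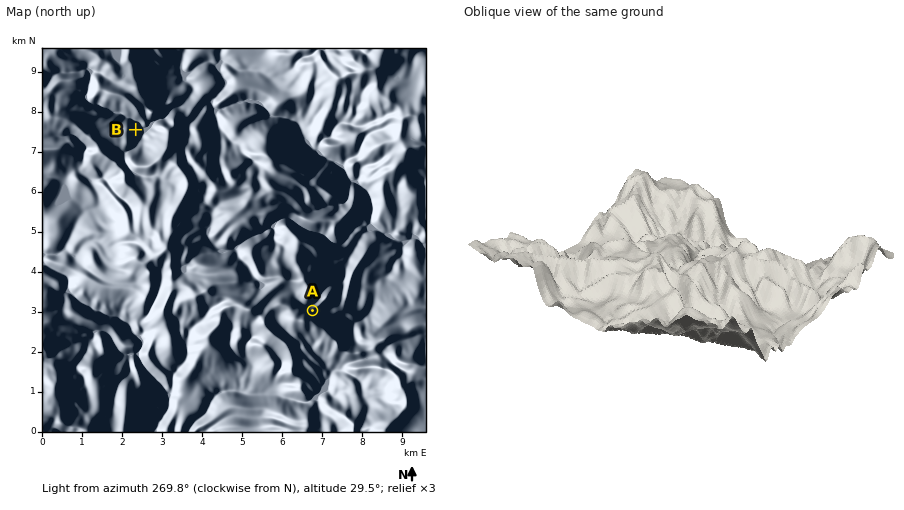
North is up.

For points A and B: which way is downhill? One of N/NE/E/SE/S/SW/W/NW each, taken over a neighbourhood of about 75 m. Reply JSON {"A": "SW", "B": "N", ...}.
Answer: {"A": "NE", "B": "E"}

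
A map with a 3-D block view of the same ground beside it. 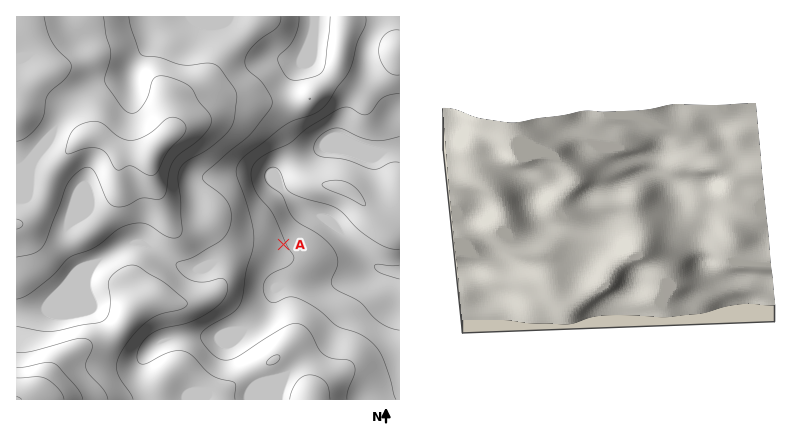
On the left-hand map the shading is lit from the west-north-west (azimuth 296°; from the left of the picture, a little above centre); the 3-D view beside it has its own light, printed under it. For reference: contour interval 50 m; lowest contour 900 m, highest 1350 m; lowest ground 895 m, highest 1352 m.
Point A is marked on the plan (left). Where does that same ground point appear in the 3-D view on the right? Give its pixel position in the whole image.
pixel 583 259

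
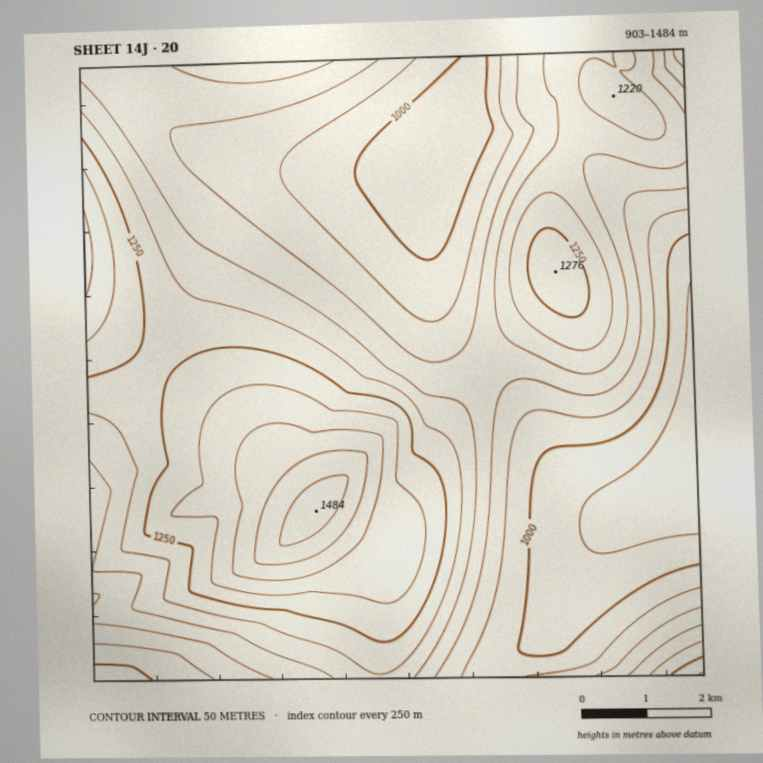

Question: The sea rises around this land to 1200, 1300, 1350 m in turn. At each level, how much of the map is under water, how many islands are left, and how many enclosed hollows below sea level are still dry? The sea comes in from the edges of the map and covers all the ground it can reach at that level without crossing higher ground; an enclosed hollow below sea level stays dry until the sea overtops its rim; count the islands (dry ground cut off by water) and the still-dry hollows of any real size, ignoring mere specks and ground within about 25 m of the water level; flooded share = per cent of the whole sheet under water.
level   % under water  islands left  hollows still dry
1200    66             1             0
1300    88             1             0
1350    95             1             0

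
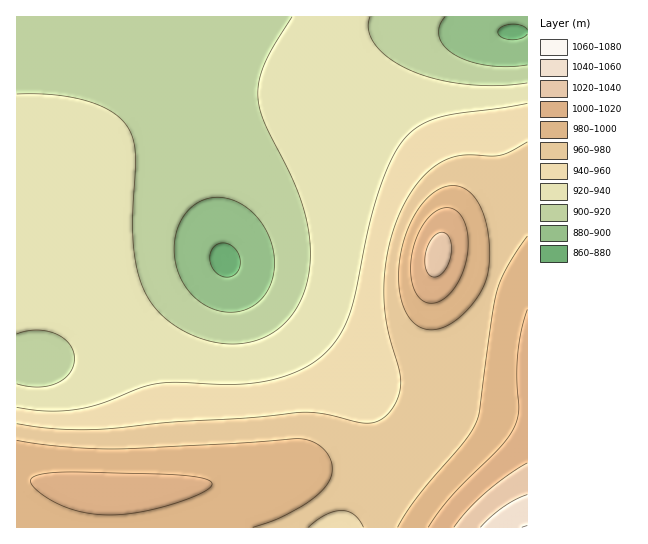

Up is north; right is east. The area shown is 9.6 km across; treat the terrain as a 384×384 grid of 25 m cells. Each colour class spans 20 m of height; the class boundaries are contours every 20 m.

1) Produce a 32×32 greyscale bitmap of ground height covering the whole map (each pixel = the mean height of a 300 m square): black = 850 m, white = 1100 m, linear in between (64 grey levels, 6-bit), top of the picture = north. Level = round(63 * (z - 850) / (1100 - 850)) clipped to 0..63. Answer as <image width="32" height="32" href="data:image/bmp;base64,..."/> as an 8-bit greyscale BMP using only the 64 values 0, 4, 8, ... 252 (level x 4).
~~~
<image width="32" height="32" href="data:image/bmp;base64,Qk02CAAAAAAAADYEAAAoAAAAIAAAACAAAAABAAgAAAAAAAAEAAATCwAAEwsAAAABAAAAAAAAAAAAAAEBAQACAgIAAwMDAAQEBAAFBQUABgYGAAcHBwAICAgACQkJAAoKCgALCwsADAwMAA0NDQAODg4ADw8PABAQEAAREREAEhISABMTEwAUFBQAFRUVABYWFgAXFxcAGBgYABkZGQAaGhoAGxsbABwcHAAdHR0AHh4eAB8fHwAgICAAISEhACIiIgAjIyMAJCQkACUlJQAmJiYAJycnACgoKAApKSkAKioqACsrKwAsLCwALS0tAC4uLgAvLy8AMDAwADExMQAyMjIAMzMzADQ0NAA1NTUANjY2ADc3NwA4ODgAOTk5ADo6OgA7OzsAPDw8AD09PQA+Pj4APz8/AEBAQABBQUEAQkJCAENDQwBEREQARUVFAEZGRgBHR0cASEhIAElJSQBKSkoAS0tLAExMTABNTU0ATk5OAE9PTwBQUFAAUVFRAFJSUgBTU1MAVFRUAFVVVQBWVlYAV1dXAFhYWABZWVkAWlpaAFtbWwBcXFwAXV1dAF5eXgBfX18AYGBgAGFhYQBiYmIAY2NjAGRkZABlZWUAZmZmAGdnZwBoaGgAaWlpAGpqagBra2sAbGxsAG1tbQBubm4Ab29vAHBwcABxcXEAcnJyAHNzcwB0dHQAdXV1AHZ2dgB3d3cAeHh4AHl5eQB6enoAe3t7AHx8fAB9fX0Afn5+AH9/fwCAgIAAgYGBAIKCggCDg4MAhISEAIWFhQCGhoYAh4eHAIiIiACJiYkAioqKAIuLiwCMjIwAjY2NAI6OjgCPj48AkJCQAJGRkQCSkpIAk5OTAJSUlACVlZUAlpaWAJeXlwCYmJgAmZmZAJqamgCbm5sAnJycAJ2dnQCenp4An5+fAKCgoAChoaEAoqKiAKOjowCkpKQApaWlAKampgCnp6cAqKioAKmpqQCqqqoAq6urAKysrACtra0Arq6uAK+vrwCwsLAAsbGxALKysgCzs7MAtLS0ALW1tQC2trYAt7e3ALi4uAC5ubkAurq6ALu7uwC8vLwAvb29AL6+vgC/v78AwMDAAMHBwQDCwsIAw8PDAMTExADFxcUAxsbGAMfHxwDIyMgAycnJAMrKygDLy8sAzMzMAM3NzQDOzs4Az8/PANDQ0ADR0dEA0tLSANPT0wDU1NQA1dXVANbW1gDX19cA2NjYANnZ2QDa2toA29vbANzc3ADd3d0A3t7eAN/f3wDg4OAA4eHhAOLi4gDj4+MA5OTkAOXl5QDm5uYA5+fnAOjo6ADp6ekA6urqAOvr6wDs7OwA7e3tAO7u7gDv7+8A8PDwAPHx8QDy8vIA8/PzAPT09AD19fUA9vb2APf39wD4+PgA+fn5APr6+gD7+/sA/Pz8AP39/QD+/v4A////AJCQlJSUlJSUlJCQjIyIiISAfHRoaHB4gIiQnKi0wMjQlJSYmJicnJyYmJSUkJCMjIiIgHh0dHh8gIiUoKy0vMSUmJicnJycnJycmJiYlJSUkJCIgHx4eHh8hIyUoKi0uJSYmJiYmJiYlJSUlJSUlJSUlIyEfHh0eHh8hIyUoKiwkIyMjIyIiIyMjIyMjIyMjIyQjIR8eHR0dHiAhIyUnKSAgHx8fHh8fHx8fICAgICAhISAfHh0cHR0eHyAiIyYnGxsaGhobGxscHBwcHR0dHR4eHh0cHBwcHR0eHyAiJCYXFhYWFxgYGRkZGhoaGhoaGxsbGxsbGxwcHR4fICIkJhMTExQUFRYXFxgYGBgYGBgYGRkZGhobGxwdHh8gISQmEREREhMUFRYWFhYWFhYWFhcXGBgZGRobHB0eHiAhJCYQEBESExMUFRUVFRQUFBQUFRYWFxgZGhsdHR4eHyEjJhERERITExQUFBQTEhISEhITFBUWFxgaHB4fHx8fISMmEhISEhMTFBMTEhEQEA8QEBITFBYXGBodHyEhICAhIyUTExMTExMTExIREA4NDQ0OEBITFRYYGh0hJCQiICAiJRUUFBQUFBMSERAODAoKCw0PERMUFhcaHiMnJyQhISIkFhUVFRQUExIQDwwKCAgJCw4QEhQVFxoeJCkqJyMhISMWFhUVFBQTEhAOCwkHBwkLDhASFBUXGR4lKiwpJCEhIhYWFhUVFBMREA4LCQcICQsOEBITFRYZHSMqLCklISAhFhYWFRUUExEQDgwKCQkKDA4QEhMVFhgcIScqKSQhICAWFhYVFBQTERAODQsLCwwNDxESExUWFxofJCcnIyAfHxYWFRUUExMREA8ODQwNDQ8QERIUFBUXGRwgIyQhHx4eFRUVFBQTEhIREA8ODg4PEBESExQUFRYYGh0gIB8eHR4VFRQUFBMSEhEQEA8PDxAQERITFBQVFhcZGx0dHR0dHRQUFBQTExISEREQEBAQEBESEhMUFBUWFxgZGhsbGxwcFBMTExMSEhIREREQEBERERITExQUFRUWFxgZGRoaGhsTExMSEhISERERERERERESEhMTFBQVFRUWFhcXGBgZGRISEhISEhERERERERERERISExMTFBQUFRUVFRUVFhYWEREREREREREREREREREREhISExMTFBQUExMTExISEhMRERERERERERERERERERESEhITExMTExISERAQDw4ODhAQEBAQEBAQEBAQERERERISEhITExISERAPDg0MCwoKDw8PEBAQEBAQEBAQERERERISEhISEhEREA4NCwoICAgPDw8PDw8PDxAQEBAQEREREhISEhISEREQDg0LCggICA="/>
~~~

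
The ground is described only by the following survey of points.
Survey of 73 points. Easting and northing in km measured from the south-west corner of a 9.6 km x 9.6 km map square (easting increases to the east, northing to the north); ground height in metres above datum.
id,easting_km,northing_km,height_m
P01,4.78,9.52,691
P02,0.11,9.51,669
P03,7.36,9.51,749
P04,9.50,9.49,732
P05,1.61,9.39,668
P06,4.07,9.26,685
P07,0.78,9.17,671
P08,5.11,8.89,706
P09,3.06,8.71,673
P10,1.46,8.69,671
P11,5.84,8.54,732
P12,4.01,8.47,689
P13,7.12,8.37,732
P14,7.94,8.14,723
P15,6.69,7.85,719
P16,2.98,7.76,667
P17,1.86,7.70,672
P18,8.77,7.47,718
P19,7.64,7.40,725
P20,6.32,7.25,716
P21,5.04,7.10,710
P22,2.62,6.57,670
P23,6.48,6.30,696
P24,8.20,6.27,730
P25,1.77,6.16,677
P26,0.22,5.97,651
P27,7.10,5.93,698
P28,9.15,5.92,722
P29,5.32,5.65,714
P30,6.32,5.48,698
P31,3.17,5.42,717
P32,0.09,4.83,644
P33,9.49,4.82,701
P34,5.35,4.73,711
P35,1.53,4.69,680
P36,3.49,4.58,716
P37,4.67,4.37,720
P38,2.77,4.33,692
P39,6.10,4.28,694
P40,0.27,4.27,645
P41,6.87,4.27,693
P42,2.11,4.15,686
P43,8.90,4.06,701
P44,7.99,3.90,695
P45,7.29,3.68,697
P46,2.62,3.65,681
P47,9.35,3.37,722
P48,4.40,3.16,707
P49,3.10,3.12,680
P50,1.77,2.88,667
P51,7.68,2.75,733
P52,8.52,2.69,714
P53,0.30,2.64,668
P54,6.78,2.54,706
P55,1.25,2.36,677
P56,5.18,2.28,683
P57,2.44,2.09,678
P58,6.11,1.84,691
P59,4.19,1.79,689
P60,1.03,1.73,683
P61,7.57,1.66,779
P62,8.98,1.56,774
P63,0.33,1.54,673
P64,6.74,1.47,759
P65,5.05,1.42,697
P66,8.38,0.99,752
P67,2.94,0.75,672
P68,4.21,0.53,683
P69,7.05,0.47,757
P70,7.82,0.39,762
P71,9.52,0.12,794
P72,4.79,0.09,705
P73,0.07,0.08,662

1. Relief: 643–795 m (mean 700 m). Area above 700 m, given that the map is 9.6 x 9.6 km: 40.7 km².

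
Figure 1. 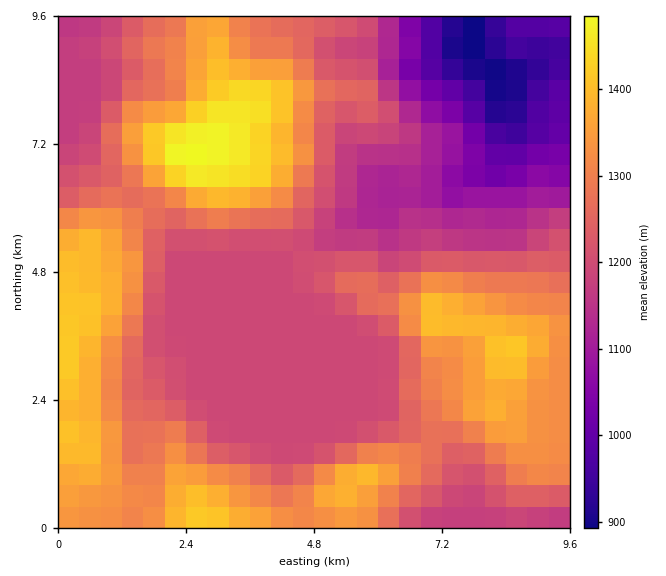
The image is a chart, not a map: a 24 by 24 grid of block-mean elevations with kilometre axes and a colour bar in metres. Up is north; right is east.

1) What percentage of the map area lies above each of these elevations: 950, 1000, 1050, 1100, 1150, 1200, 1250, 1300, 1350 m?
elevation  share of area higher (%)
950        97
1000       94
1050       92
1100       89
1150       84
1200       60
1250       47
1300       34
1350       20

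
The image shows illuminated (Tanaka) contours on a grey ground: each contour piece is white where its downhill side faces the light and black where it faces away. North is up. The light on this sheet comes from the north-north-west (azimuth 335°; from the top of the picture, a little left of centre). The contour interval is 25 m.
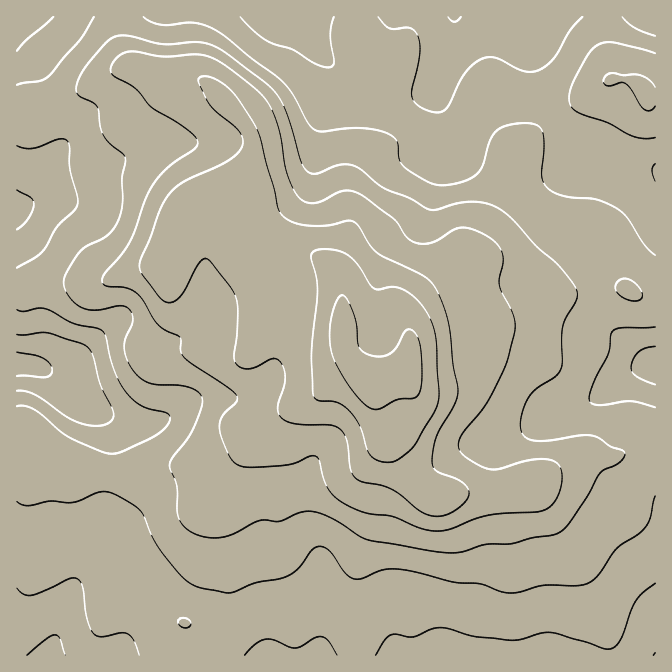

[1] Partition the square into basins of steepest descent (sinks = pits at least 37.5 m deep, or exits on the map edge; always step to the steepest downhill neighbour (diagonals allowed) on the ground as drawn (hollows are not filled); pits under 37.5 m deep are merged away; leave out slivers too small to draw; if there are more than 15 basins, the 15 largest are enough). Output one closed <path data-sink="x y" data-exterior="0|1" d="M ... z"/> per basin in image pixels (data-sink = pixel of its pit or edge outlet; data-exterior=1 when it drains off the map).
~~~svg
<path data-sink="455 17" data-exterior="1" d="M655 16l-540 0-1 14 5 17 11 17 27 10 15 4 27 1 11 5 36 41 7 15 0 17-9 23 7 15-3 50-4 8 3 1 15-6 25-2 23 7 18 11 10 11 5 15 0 57 1 5 9 13 11 11 13 7 17-5 8-5 7-16 4-24 7-5 20-9 14-3 33 0 25-15 27-7 31 0 35-6 20 0 19 10 12-1z"/><path data-sink="655 655" data-exterior="1" d="M354 371l-7 0-7 3-25 24-38 20-29 27-22 32-12 26 2 51 7 34-7 17-9 9-15 9-6 1 5 14 1 18 464-1-1-209-18 2-20 8-15 0-12-3-11 1-19 10-26 20-26 7-48 2-23 5-19-10-14-16-21-35-9-54z"/><path data-sink="17 365" data-exterior="1" d="M244 181l-15 3-20 9-20 15-10 19-12 37-37 7-28 12-50-2-36 7 1 146 10 0 5 5 50 27 22 5 21 3 25 0 32-8 35 3 12-5 41-41 17-12 28-13 20-20 12-7 12 1-15-20-2-21-4 5-28 0-48-8-8-5 2-25-12-40 4-13 3-50-3-10z"/><path data-sink="48 655" data-exterior="1" d="M27 434l-11 1 0 220 174 1 1-18-5-14 6-1 15-9 9-9 7-17-7-34-2-51 12-26 18-27-15 14-12 5-35-3-32 8-25 0-43-8-50-27z"/><path data-sink="655 365" data-exterior="1" d="M625 288l-20 0-35 6-43 2-15 5-25 15-33 0-27 8-12 7-4 6-2 20-6 15-9 6-20 5 9 54 26 41 16 15 12 5 23-5 37 0 37-9 26-20 19-10 11-1 12 3 15 0 20-8 18-2 1-148-17-2z"/><path data-sink="17 210" data-exterior="1" d="M134 66l-16 3-16 9-27 18-25 13-18 5-16 1 1 173 35-7 50 2 28-12 37-7 12-37 10-19 20-15 37-15 7-21 0-17-7-15-13-13-11-16-12-12-6-3-40-5z"/><path data-sink="17 17" data-exterior="1" d="M114 16l-98 1 1 97 15 0 18-5 25-13 27-18 31-13-5-3-9-15-5-17z"/>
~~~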